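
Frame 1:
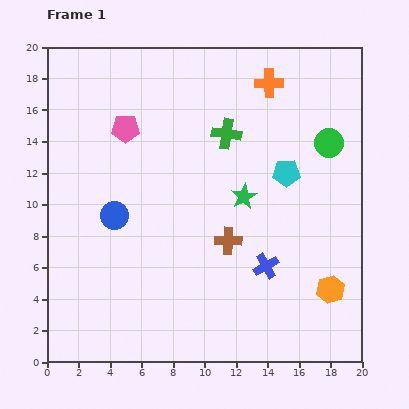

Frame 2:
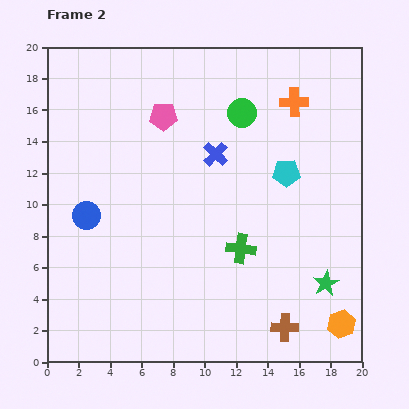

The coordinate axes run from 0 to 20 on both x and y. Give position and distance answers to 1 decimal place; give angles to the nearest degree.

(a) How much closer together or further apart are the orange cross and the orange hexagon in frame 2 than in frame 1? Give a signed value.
+0.7

Distance in frame 1: 13.7. Distance in frame 2: 14.4.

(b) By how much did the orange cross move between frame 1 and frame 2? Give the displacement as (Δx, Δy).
(1.6, -1.2)

The orange cross was at (14.1, 17.7) in frame 1 and (15.7, 16.5) in frame 2.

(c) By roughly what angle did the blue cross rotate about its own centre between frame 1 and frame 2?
16° counter-clockwise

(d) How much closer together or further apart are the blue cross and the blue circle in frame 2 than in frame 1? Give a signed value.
-1.0

Distance in frame 1: 10.1. Distance in frame 2: 9.1.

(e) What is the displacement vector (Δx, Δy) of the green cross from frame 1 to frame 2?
(0.9, -7.3)

The green cross was at (11.4, 14.5) in frame 1 and (12.3, 7.2) in frame 2.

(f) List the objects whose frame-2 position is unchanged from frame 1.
the cyan pentagon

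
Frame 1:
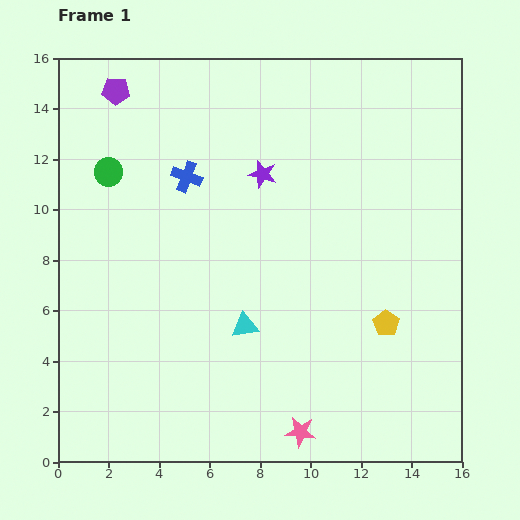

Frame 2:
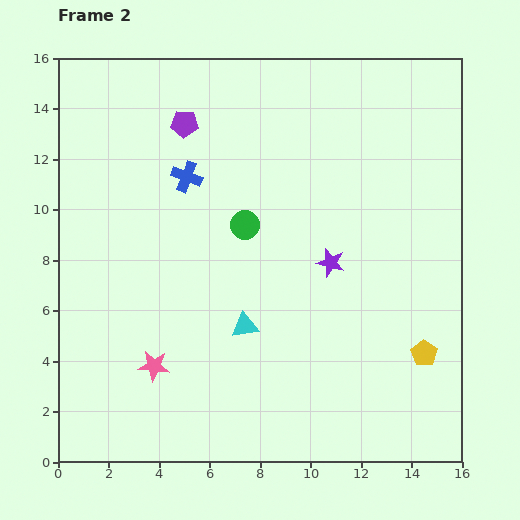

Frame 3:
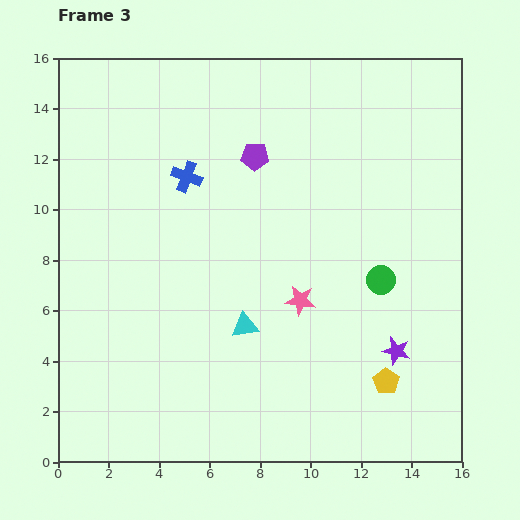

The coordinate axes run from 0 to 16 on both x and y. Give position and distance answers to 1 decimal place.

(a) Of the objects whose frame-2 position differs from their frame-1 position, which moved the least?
the yellow pentagon

(moved 1.9)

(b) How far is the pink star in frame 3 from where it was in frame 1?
5.2

The pink star moved from (9.6, 1.2) to (9.6, 6.4), a distance of √(0.0² + 5.2²) ≈ 5.2.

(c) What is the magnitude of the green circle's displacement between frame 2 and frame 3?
5.8

The green circle moved from (7.4, 9.4) to (12.8, 7.2), a distance of √(5.4² + 2.2²) ≈ 5.8.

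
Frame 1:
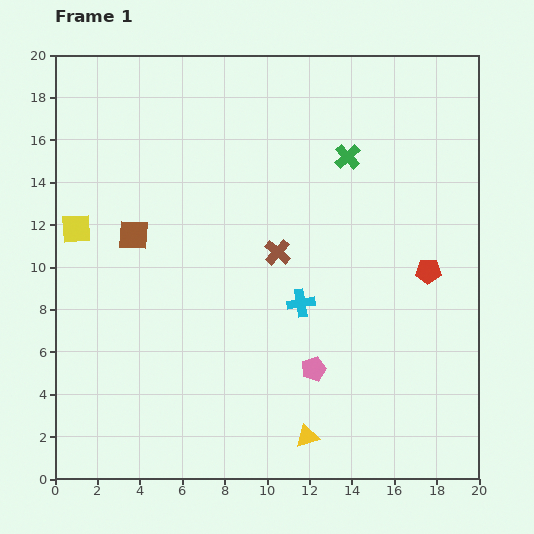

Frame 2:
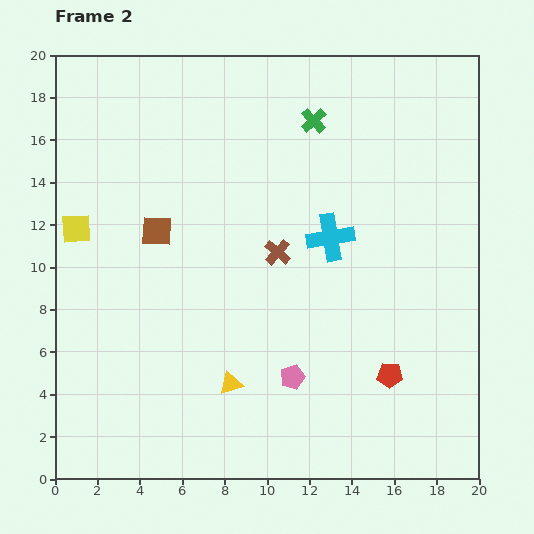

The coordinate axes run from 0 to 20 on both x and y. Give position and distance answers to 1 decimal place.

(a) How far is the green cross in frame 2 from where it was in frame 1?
2.3

The green cross moved from (13.8, 15.2) to (12.2, 16.9), a distance of √(1.6² + 1.7²) ≈ 2.3.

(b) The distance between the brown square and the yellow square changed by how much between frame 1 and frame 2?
+1.1

Distance in frame 1: 2.7. Distance in frame 2: 3.8.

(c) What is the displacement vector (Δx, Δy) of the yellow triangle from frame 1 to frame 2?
(-3.6, 2.5)

The yellow triangle was at (11.9, 2.0) in frame 1 and (8.3, 4.5) in frame 2.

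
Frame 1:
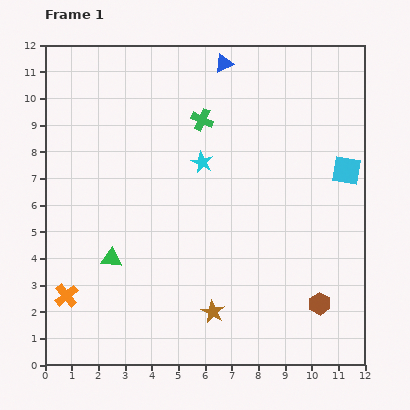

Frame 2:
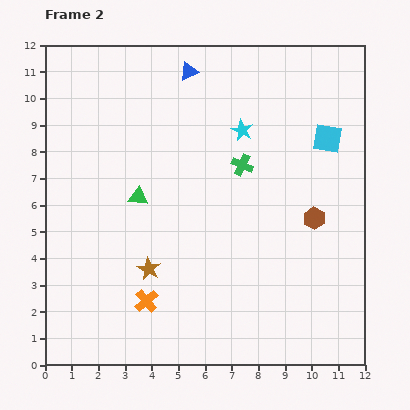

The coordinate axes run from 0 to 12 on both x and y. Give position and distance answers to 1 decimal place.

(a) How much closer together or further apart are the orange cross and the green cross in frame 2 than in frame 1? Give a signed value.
-2.1

Distance in frame 1: 8.3. Distance in frame 2: 6.2.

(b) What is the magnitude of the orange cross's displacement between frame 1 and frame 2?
3.0

The orange cross moved from (0.8, 2.6) to (3.8, 2.4), a distance of √(3.0² + 0.2²) ≈ 3.0.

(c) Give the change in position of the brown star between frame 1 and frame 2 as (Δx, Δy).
(-2.4, 1.6)

The brown star was at (6.3, 2.0) in frame 1 and (3.9, 3.6) in frame 2.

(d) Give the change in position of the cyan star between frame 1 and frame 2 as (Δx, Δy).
(1.5, 1.2)

The cyan star was at (5.9, 7.6) in frame 1 and (7.4, 8.8) in frame 2.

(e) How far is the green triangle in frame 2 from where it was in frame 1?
2.5

The green triangle moved from (2.5, 4.0) to (3.5, 6.3), a distance of √(1.0² + 2.3²) ≈ 2.5.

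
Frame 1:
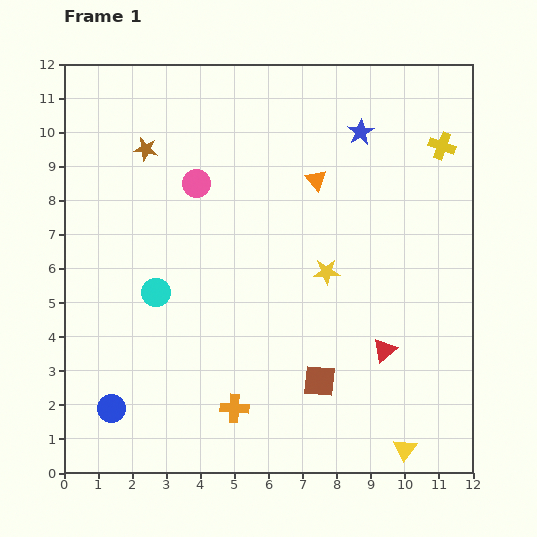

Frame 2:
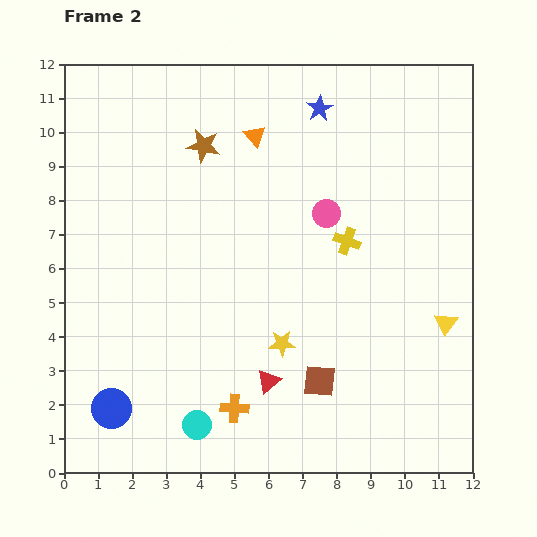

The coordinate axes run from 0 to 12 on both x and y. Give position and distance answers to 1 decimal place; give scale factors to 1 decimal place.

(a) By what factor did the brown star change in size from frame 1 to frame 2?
1.4×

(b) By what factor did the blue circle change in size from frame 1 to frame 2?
1.4×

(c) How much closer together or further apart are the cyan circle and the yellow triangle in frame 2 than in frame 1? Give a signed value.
-0.7

Distance in frame 1: 8.6. Distance in frame 2: 7.9.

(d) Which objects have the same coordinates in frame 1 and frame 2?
the orange cross, the brown square, the blue circle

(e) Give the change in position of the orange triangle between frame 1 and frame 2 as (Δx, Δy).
(-1.8, 1.3)

The orange triangle was at (7.4, 8.6) in frame 1 and (5.6, 9.9) in frame 2.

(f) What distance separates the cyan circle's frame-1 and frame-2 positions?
4.1

The cyan circle moved from (2.7, 5.3) to (3.9, 1.4), a distance of √(1.2² + 3.9²) ≈ 4.1.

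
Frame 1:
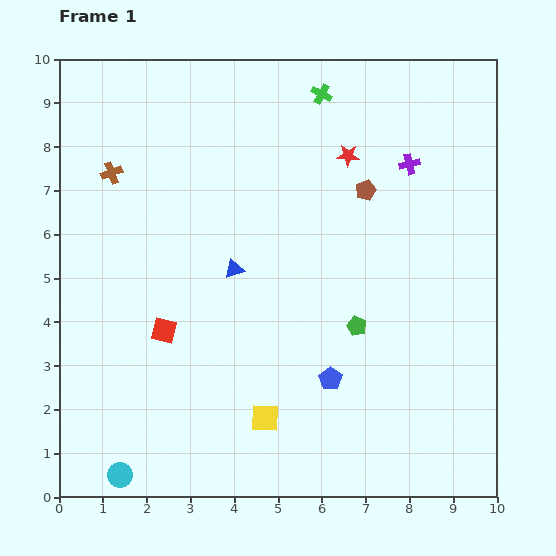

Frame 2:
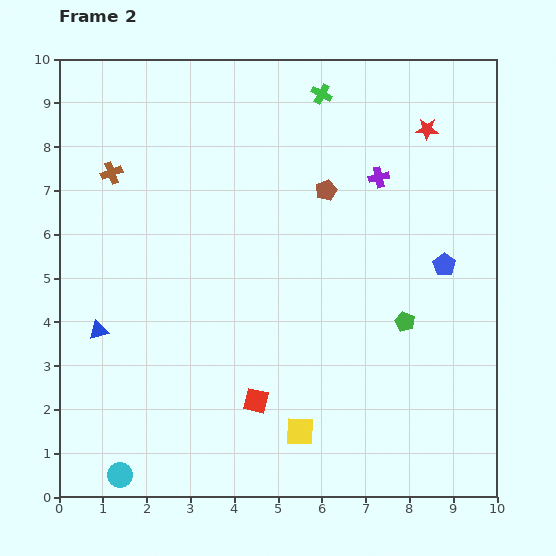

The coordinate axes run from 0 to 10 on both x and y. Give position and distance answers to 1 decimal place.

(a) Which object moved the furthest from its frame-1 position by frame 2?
the blue pentagon

(moved 3.7; next 3.4)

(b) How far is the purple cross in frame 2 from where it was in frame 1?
0.8

The purple cross moved from (8.0, 7.6) to (7.3, 7.3), a distance of √(0.7² + 0.3²) ≈ 0.8.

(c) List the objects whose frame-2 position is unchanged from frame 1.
the cyan circle, the green cross, the brown cross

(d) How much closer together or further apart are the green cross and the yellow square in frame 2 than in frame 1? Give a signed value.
+0.2

Distance in frame 1: 7.5. Distance in frame 2: 7.7.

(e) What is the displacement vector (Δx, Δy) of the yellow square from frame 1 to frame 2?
(0.8, -0.3)

The yellow square was at (4.7, 1.8) in frame 1 and (5.5, 1.5) in frame 2.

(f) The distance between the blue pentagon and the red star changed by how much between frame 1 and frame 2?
-2.0

Distance in frame 1: 5.1. Distance in frame 2: 3.1.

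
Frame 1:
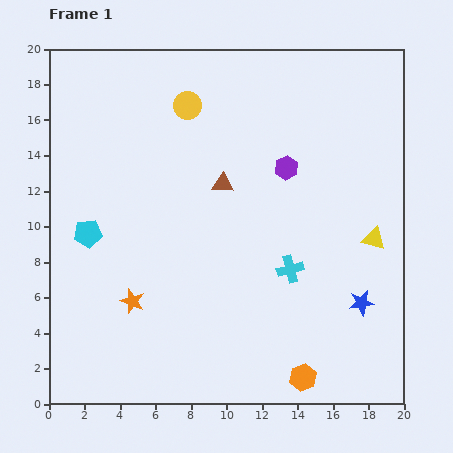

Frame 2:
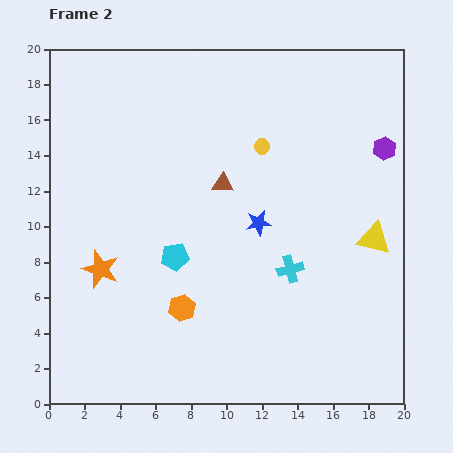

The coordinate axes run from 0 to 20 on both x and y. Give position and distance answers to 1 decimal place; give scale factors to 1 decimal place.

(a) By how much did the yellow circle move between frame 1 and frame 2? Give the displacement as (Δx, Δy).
(4.2, -2.3)

The yellow circle was at (7.8, 16.8) in frame 1 and (12.0, 14.5) in frame 2.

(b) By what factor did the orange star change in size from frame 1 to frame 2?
1.5×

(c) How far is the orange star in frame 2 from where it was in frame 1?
2.5

The orange star moved from (4.7, 5.8) to (2.9, 7.6), a distance of √(1.8² + 1.8²) ≈ 2.5.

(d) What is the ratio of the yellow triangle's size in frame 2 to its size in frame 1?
1.4×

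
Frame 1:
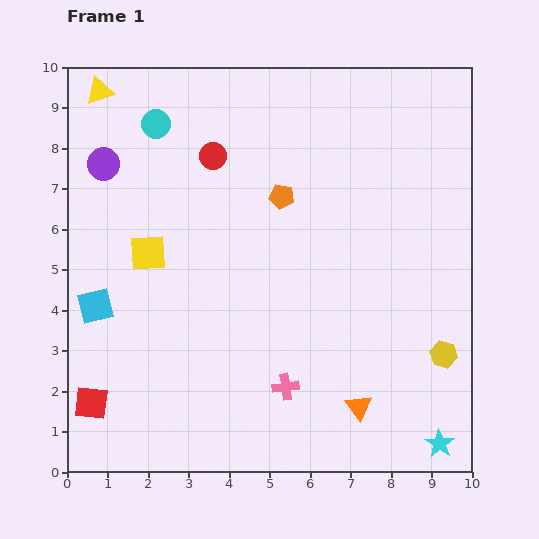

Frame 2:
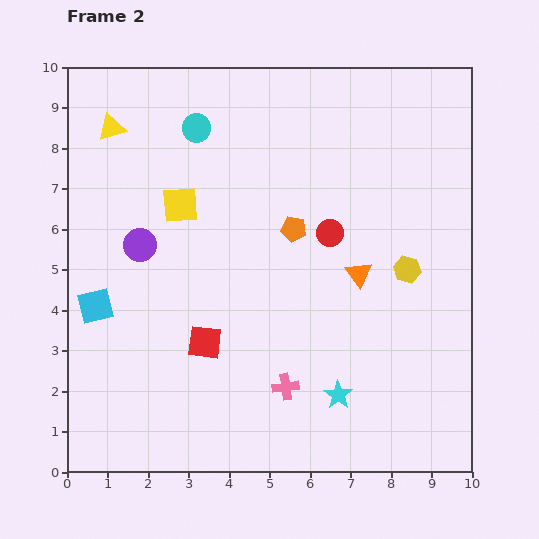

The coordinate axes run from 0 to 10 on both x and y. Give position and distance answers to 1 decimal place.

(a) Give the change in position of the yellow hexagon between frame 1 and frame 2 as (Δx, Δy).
(-0.9, 2.1)

The yellow hexagon was at (9.3, 2.9) in frame 1 and (8.4, 5.0) in frame 2.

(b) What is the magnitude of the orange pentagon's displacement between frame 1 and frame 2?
0.9

The orange pentagon moved from (5.3, 6.8) to (5.6, 6.0), a distance of √(0.3² + 0.8²) ≈ 0.9.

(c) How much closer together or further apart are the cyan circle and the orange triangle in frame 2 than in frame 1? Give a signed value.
-3.2

Distance in frame 1: 8.6. Distance in frame 2: 5.4.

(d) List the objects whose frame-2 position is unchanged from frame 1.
the pink cross, the cyan square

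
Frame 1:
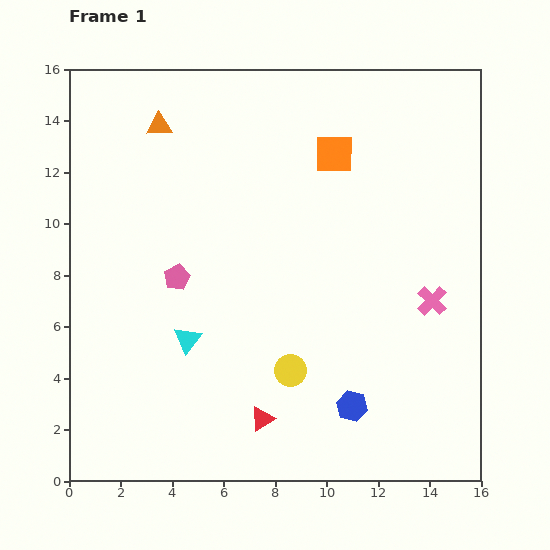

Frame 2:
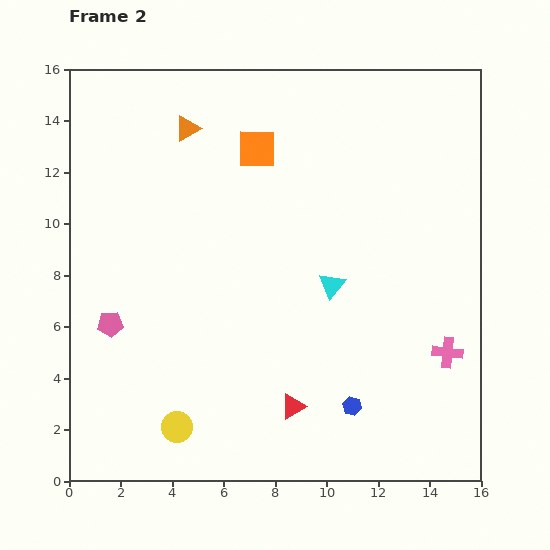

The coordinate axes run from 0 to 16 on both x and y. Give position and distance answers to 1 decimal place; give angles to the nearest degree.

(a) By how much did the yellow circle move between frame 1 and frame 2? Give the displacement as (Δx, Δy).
(-4.4, -2.2)

The yellow circle was at (8.6, 4.3) in frame 1 and (4.2, 2.1) in frame 2.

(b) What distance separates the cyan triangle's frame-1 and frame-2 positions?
6.0

The cyan triangle moved from (4.6, 5.5) to (10.2, 7.6), a distance of √(5.6² + 2.1²) ≈ 6.0.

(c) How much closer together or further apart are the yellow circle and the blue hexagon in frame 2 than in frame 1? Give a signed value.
+4.0

Distance in frame 1: 2.8. Distance in frame 2: 6.8.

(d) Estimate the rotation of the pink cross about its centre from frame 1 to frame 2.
38° counter-clockwise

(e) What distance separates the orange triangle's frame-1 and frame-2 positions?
1.1

The orange triangle moved from (3.5, 13.8) to (4.6, 13.7), a distance of √(1.1² + 0.1²) ≈ 1.1.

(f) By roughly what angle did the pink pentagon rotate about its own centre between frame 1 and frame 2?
23° clockwise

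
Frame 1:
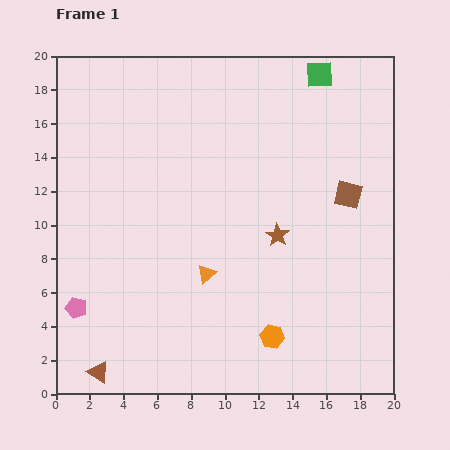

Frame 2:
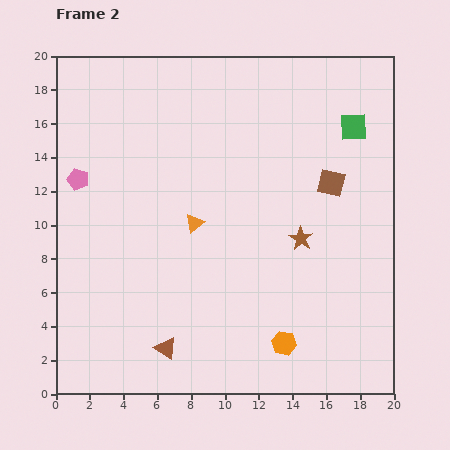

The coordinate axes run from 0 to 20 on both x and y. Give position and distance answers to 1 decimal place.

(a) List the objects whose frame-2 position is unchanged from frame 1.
none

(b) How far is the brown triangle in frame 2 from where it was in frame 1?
4.2

The brown triangle moved from (2.5, 1.3) to (6.5, 2.7), a distance of √(4.0² + 1.4²) ≈ 4.2.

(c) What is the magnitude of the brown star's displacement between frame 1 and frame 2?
1.4

The brown star moved from (13.1, 9.4) to (14.5, 9.2), a distance of √(1.4² + 0.2²) ≈ 1.4.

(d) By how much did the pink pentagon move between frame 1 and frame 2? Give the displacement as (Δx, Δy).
(0.1, 7.6)

The pink pentagon was at (1.2, 5.1) in frame 1 and (1.3, 12.7) in frame 2.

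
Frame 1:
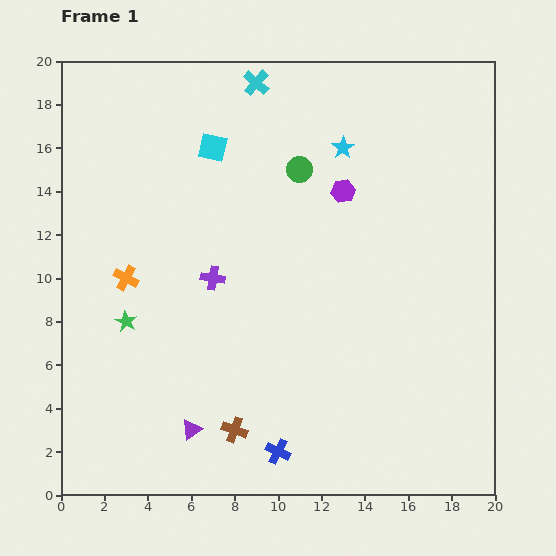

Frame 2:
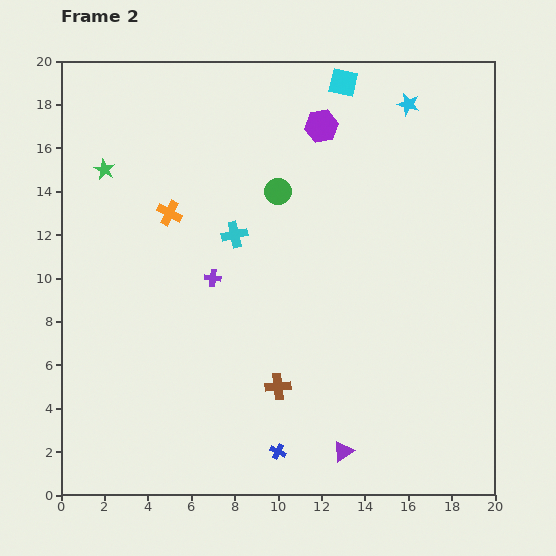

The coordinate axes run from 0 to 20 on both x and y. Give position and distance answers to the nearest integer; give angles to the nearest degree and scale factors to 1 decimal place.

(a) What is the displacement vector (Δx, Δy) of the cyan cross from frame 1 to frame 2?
(-1, -7)

The cyan cross was at (9, 19) in frame 1 and (8, 12) in frame 2.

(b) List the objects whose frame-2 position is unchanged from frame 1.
the blue cross, the purple cross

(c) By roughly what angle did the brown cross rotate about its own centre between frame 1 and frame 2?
25° counter-clockwise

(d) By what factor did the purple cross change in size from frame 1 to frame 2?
0.7×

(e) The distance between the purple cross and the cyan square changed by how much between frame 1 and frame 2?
+5

Distance in frame 1: 6. Distance in frame 2: 11.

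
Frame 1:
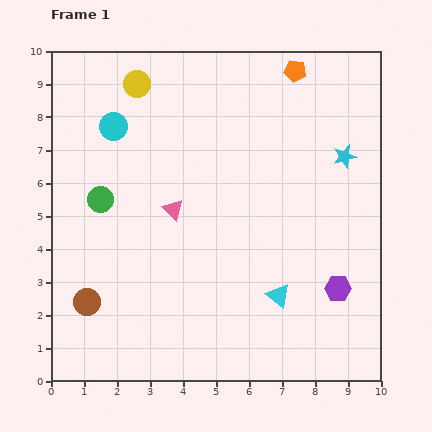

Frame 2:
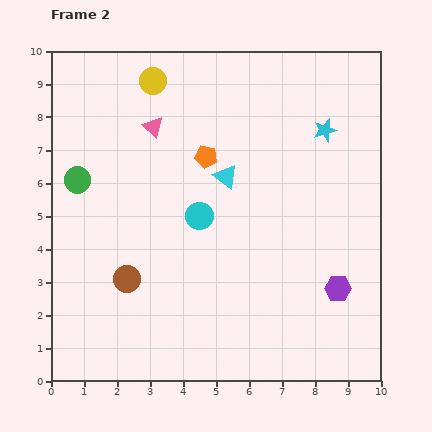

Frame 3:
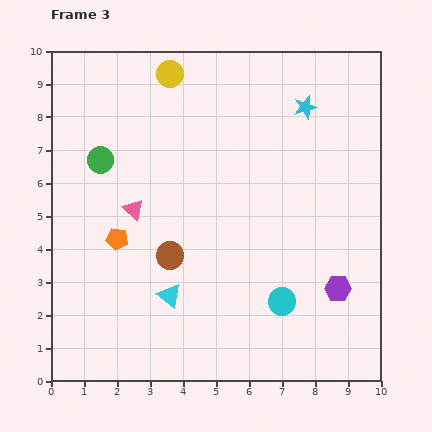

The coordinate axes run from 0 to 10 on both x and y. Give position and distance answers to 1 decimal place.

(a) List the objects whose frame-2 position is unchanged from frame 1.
the purple hexagon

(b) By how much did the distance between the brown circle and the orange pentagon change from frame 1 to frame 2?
-5.0

Distance in frame 1: 9.4. Distance in frame 2: 4.4.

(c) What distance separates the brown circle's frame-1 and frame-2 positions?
1.4

The brown circle moved from (1.1, 2.4) to (2.3, 3.1), a distance of √(1.2² + 0.7²) ≈ 1.4.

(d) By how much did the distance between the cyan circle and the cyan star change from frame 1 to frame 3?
-1.2

Distance in frame 1: 7.1. Distance in frame 3: 5.9.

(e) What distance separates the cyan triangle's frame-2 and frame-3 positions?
4.0

The cyan triangle moved from (5.3, 6.2) to (3.6, 2.6), a distance of √(1.7² + 3.6²) ≈ 4.0.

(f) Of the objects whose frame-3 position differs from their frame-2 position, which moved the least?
the yellow circle

(moved 0.5)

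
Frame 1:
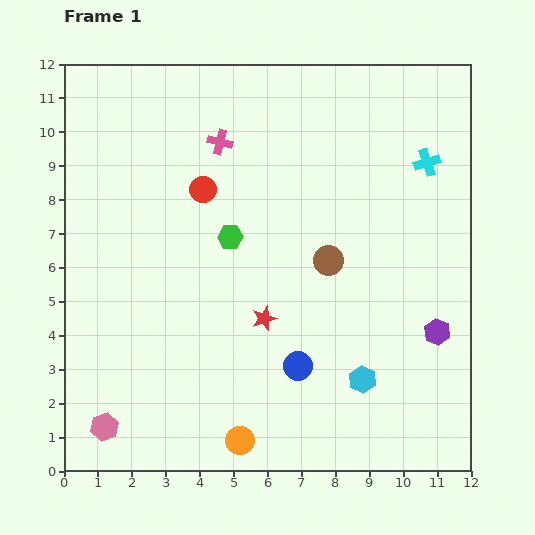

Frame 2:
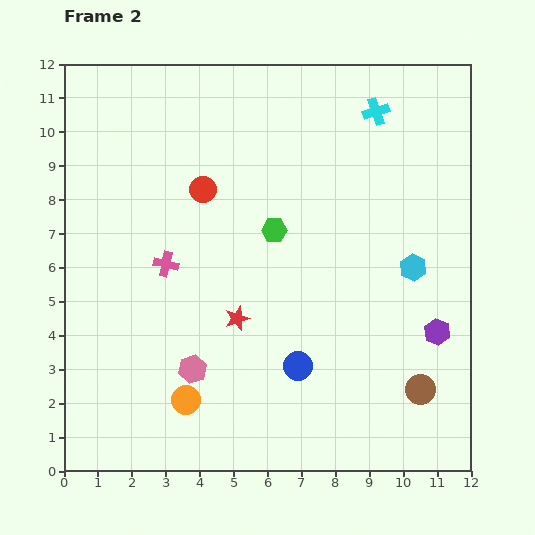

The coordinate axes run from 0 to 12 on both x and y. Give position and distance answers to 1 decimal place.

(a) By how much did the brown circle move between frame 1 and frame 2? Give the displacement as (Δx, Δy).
(2.7, -3.8)

The brown circle was at (7.8, 6.2) in frame 1 and (10.5, 2.4) in frame 2.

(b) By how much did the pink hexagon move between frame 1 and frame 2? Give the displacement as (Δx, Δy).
(2.6, 1.7)

The pink hexagon was at (1.2, 1.3) in frame 1 and (3.8, 3.0) in frame 2.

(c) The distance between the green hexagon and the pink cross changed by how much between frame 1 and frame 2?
+0.6

Distance in frame 1: 2.8. Distance in frame 2: 3.4.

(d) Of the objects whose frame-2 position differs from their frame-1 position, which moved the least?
the red star

(moved 0.8)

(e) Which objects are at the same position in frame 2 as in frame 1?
the blue circle, the red circle, the purple hexagon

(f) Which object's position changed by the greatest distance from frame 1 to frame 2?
the brown circle

(moved 4.7; next 3.9)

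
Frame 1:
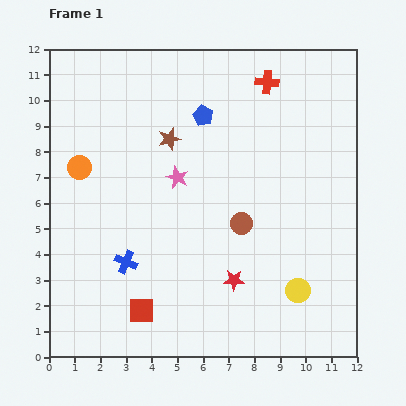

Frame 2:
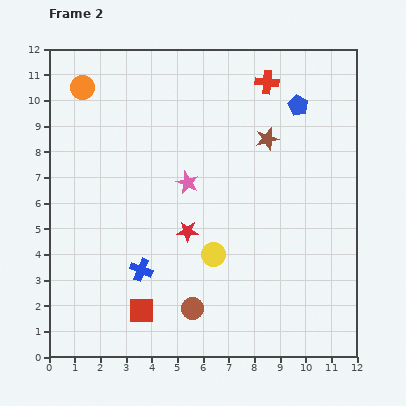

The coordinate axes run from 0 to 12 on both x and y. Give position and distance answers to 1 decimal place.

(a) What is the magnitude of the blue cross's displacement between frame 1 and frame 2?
0.7

The blue cross moved from (3.0, 3.7) to (3.6, 3.4), a distance of √(0.6² + 0.3²) ≈ 0.7.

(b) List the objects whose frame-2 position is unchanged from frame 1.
the red cross, the red square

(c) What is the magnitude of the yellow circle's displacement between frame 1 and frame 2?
3.6

The yellow circle moved from (9.7, 2.6) to (6.4, 4.0), a distance of √(3.3² + 1.4²) ≈ 3.6.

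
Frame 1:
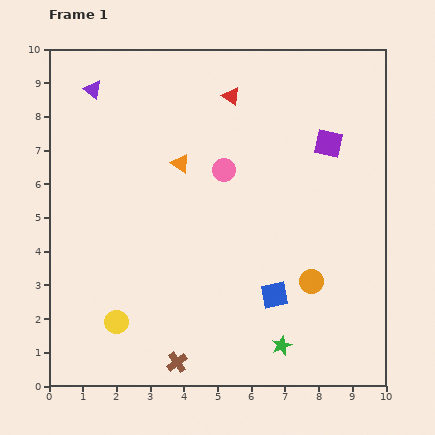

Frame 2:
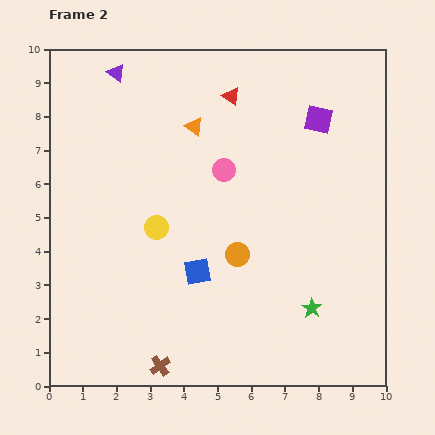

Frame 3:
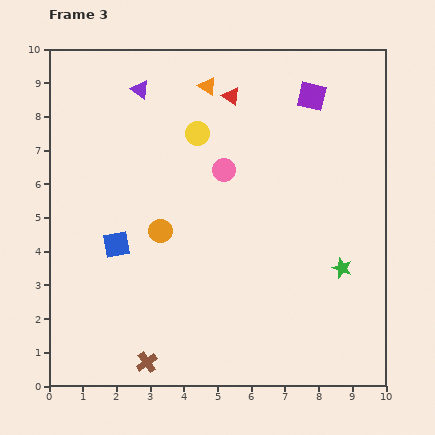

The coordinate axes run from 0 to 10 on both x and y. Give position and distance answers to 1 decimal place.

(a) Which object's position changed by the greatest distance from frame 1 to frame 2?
the yellow circle

(moved 3.0; next 2.4)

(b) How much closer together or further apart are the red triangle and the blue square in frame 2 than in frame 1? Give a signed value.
-0.7

Distance in frame 1: 6.0. Distance in frame 2: 5.3.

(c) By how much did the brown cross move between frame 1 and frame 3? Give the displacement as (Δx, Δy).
(-0.9, 0.0)

The brown cross was at (3.8, 0.7) in frame 1 and (2.9, 0.7) in frame 3.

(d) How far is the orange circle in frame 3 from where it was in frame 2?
2.4

The orange circle moved from (5.6, 3.9) to (3.3, 4.6), a distance of √(2.3² + 0.7²) ≈ 2.4.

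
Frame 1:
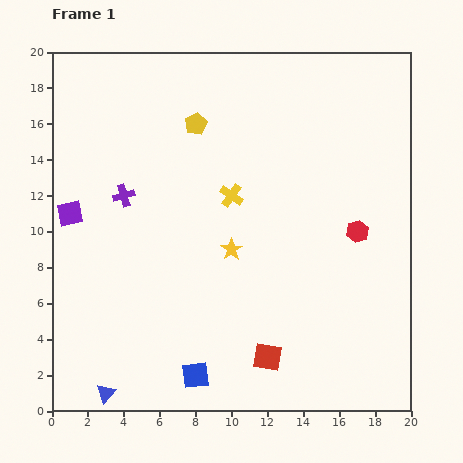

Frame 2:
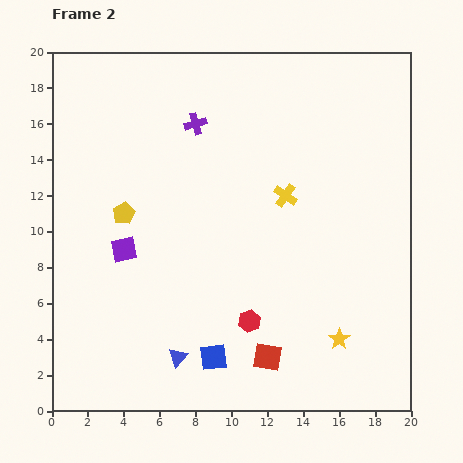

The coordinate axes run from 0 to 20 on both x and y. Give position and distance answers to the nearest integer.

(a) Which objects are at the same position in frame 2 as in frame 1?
the red square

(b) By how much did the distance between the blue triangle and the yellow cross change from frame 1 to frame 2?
-2

Distance in frame 1: 13. Distance in frame 2: 11.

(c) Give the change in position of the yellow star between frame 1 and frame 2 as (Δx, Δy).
(6, -5)

The yellow star was at (10, 9) in frame 1 and (16, 4) in frame 2.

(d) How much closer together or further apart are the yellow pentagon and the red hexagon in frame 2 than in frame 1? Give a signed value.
-2

Distance in frame 1: 11. Distance in frame 2: 9.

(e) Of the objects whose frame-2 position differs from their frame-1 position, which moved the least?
the blue square

(moved 1)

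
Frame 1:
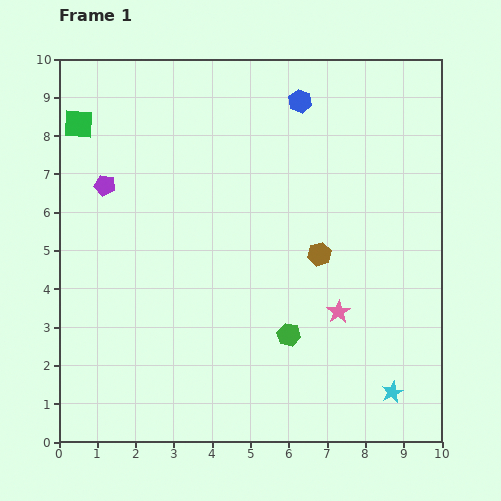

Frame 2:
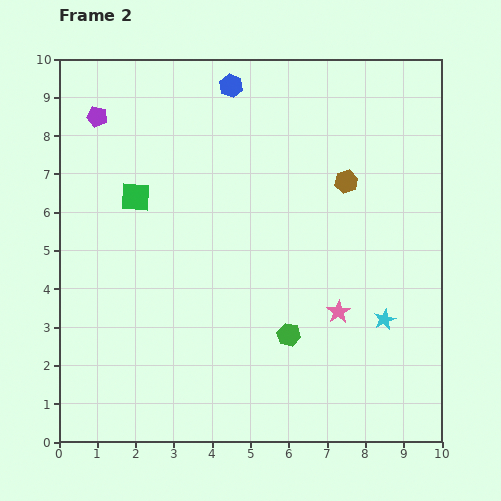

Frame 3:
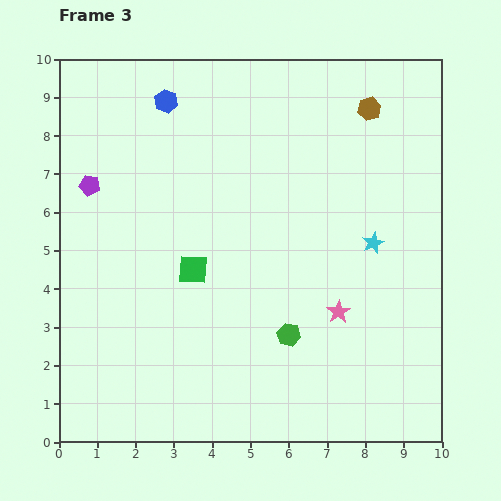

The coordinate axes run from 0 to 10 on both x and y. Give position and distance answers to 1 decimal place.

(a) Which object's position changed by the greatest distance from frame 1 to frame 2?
the green square

(moved 2.4; next 2.0)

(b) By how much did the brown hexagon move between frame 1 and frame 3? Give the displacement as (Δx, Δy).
(1.3, 3.8)

The brown hexagon was at (6.8, 4.9) in frame 1 and (8.1, 8.7) in frame 3.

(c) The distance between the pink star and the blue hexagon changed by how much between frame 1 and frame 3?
+1.5

Distance in frame 1: 5.6. Distance in frame 3: 7.1.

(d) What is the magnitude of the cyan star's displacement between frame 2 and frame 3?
2.0

The cyan star moved from (8.5, 3.2) to (8.2, 5.2), a distance of √(0.3² + 2.0²) ≈ 2.0.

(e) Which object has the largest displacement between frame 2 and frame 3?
the green square

(moved 2.4; next 2.0)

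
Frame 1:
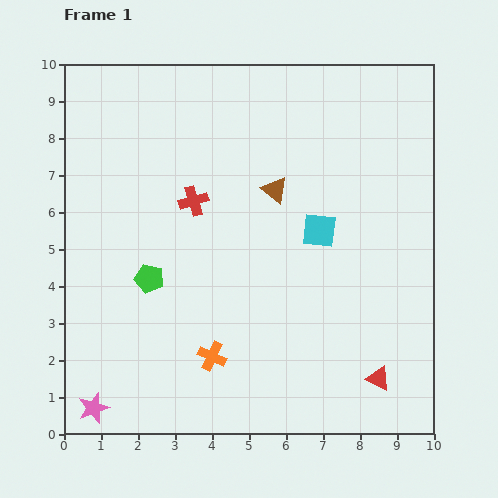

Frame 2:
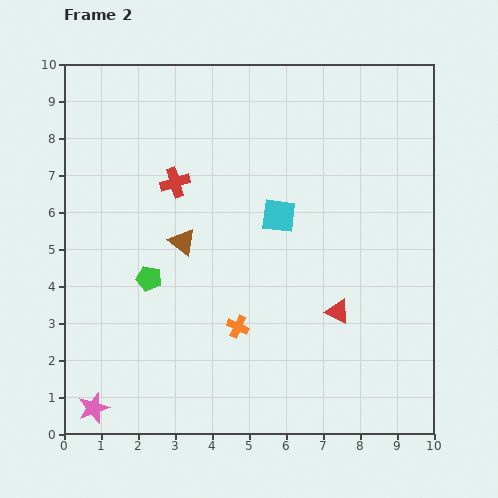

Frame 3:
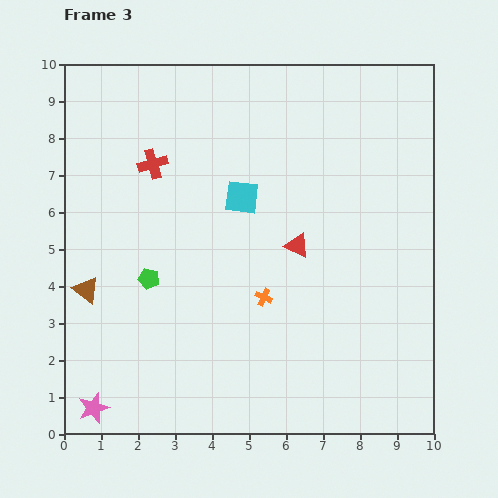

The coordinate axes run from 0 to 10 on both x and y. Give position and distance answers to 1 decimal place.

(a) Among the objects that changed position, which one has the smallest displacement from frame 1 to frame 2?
the red cross

(moved 0.7)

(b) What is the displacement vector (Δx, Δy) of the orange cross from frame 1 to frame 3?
(1.4, 1.6)

The orange cross was at (4.0, 2.1) in frame 1 and (5.4, 3.7) in frame 3.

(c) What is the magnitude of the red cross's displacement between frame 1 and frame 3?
1.5

The red cross moved from (3.5, 6.3) to (2.4, 7.3), a distance of √(1.1² + 1.0²) ≈ 1.5.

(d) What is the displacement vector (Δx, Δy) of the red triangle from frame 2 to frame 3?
(-1.1, 1.8)

The red triangle was at (7.4, 3.3) in frame 2 and (6.3, 5.1) in frame 3.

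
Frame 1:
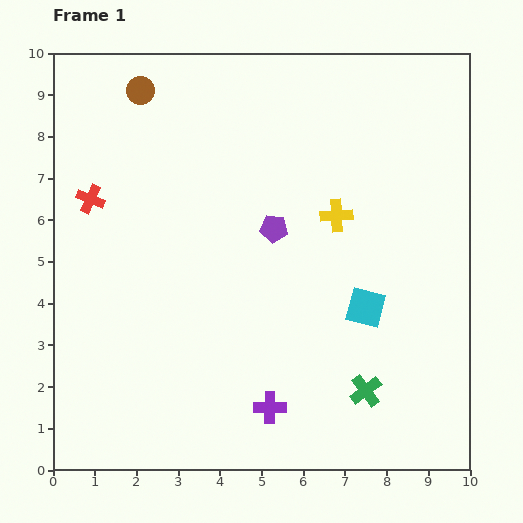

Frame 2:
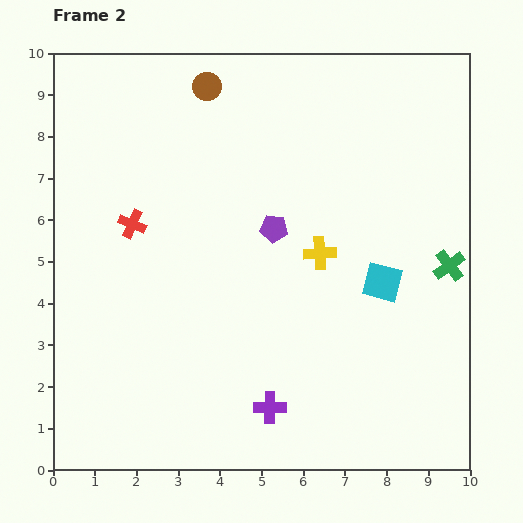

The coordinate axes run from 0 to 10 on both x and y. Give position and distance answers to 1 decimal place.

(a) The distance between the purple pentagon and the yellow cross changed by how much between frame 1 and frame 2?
-0.2

Distance in frame 1: 1.5. Distance in frame 2: 1.3.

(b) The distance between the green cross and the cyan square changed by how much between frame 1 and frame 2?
-0.4

Distance in frame 1: 2.0. Distance in frame 2: 1.6.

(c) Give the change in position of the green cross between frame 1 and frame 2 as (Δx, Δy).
(2.0, 3.0)

The green cross was at (7.5, 1.9) in frame 1 and (9.5, 4.9) in frame 2.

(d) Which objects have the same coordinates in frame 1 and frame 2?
the purple cross, the purple pentagon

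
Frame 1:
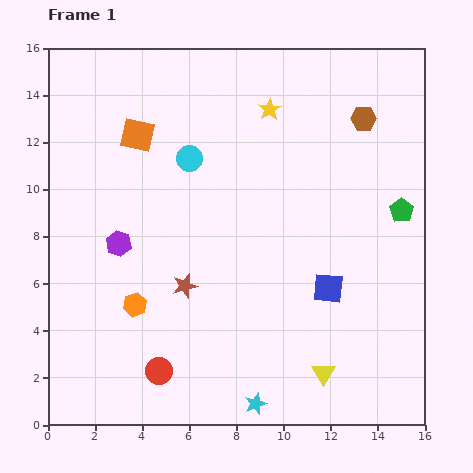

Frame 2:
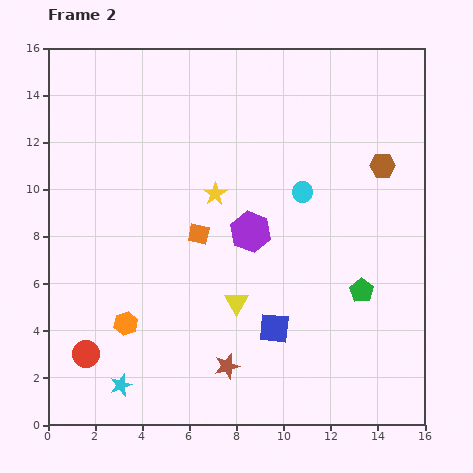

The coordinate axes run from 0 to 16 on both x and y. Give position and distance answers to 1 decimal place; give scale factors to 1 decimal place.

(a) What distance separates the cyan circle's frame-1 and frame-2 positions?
5.0

The cyan circle moved from (6.0, 11.3) to (10.8, 9.9), a distance of √(4.8² + 1.4²) ≈ 5.0.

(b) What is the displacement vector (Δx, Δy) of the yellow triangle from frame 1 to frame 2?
(-3.7, 3.0)

The yellow triangle was at (11.7, 2.2) in frame 1 and (8.0, 5.2) in frame 2.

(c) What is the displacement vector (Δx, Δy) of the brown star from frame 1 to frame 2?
(1.8, -3.4)

The brown star was at (5.8, 5.9) in frame 1 and (7.6, 2.5) in frame 2.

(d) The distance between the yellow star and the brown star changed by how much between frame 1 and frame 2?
-1.0

Distance in frame 1: 8.3. Distance in frame 2: 7.3.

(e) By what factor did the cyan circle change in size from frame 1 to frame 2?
0.8×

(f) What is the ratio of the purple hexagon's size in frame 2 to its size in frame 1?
1.6×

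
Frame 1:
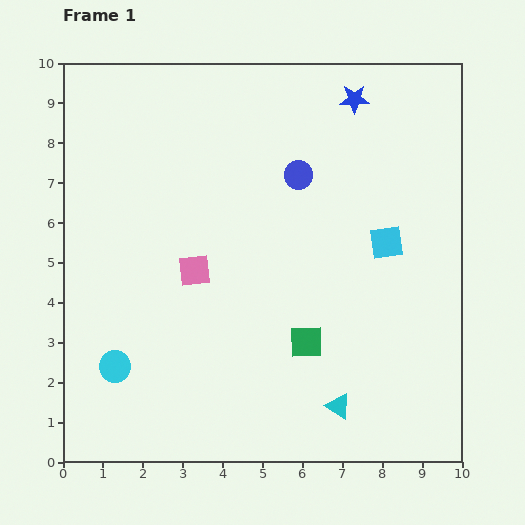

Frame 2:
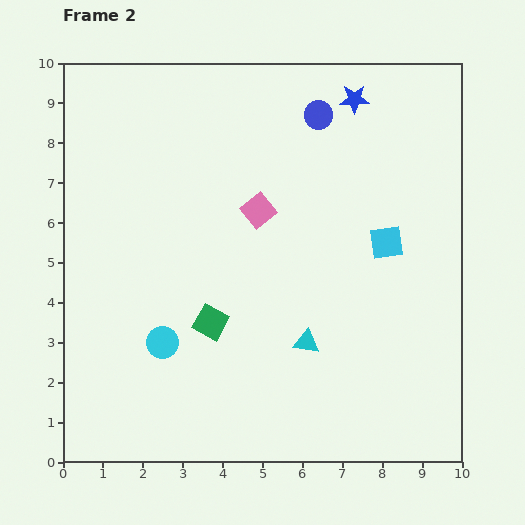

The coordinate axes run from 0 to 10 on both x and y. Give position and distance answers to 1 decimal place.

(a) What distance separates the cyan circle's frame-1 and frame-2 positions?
1.3

The cyan circle moved from (1.3, 2.4) to (2.5, 3.0), a distance of √(1.2² + 0.6²) ≈ 1.3.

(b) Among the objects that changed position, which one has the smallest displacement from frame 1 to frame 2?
the cyan circle

(moved 1.3)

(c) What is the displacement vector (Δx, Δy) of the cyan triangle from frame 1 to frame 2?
(-0.8, 1.6)

The cyan triangle was at (6.9, 1.4) in frame 1 and (6.1, 3.0) in frame 2.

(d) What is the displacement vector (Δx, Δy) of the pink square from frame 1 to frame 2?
(1.6, 1.5)

The pink square was at (3.3, 4.8) in frame 1 and (4.9, 6.3) in frame 2.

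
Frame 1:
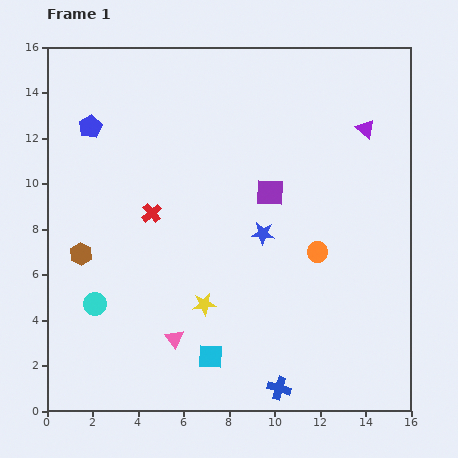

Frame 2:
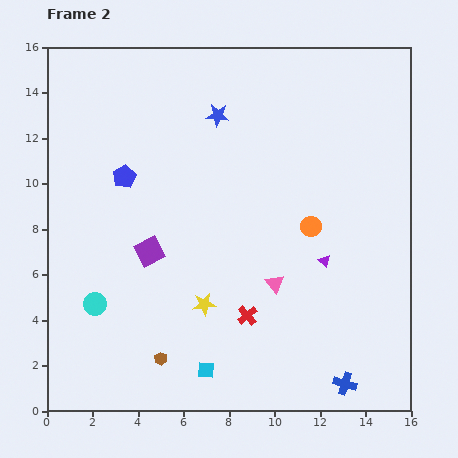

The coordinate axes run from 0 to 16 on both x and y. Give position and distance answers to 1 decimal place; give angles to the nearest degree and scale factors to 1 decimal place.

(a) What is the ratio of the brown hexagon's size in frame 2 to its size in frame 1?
0.6×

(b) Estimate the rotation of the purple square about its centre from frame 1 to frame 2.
30° counter-clockwise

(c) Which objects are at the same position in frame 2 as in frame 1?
the yellow star, the cyan circle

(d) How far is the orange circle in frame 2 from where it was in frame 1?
1.1

The orange circle moved from (11.9, 7.0) to (11.6, 8.1), a distance of √(0.3² + 1.1²) ≈ 1.1.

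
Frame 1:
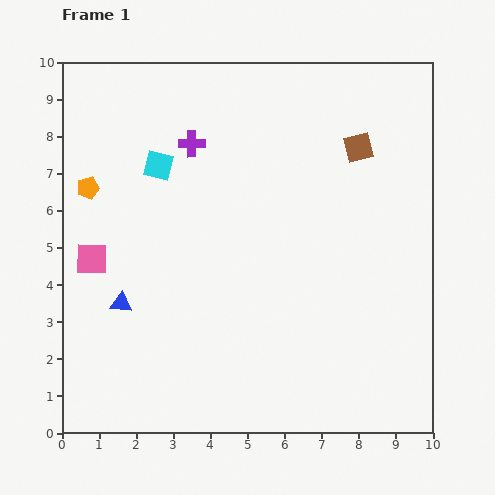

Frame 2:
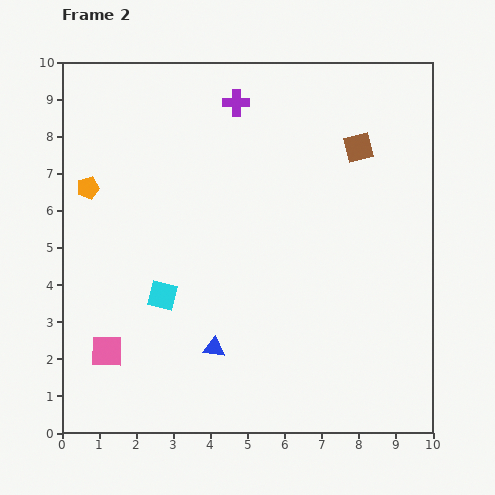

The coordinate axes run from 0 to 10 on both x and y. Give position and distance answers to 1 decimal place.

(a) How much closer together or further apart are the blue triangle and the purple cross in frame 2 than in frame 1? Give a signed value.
+1.9

Distance in frame 1: 4.7. Distance in frame 2: 6.6.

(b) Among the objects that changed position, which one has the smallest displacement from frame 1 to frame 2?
the purple cross

(moved 1.6)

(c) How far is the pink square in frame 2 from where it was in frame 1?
2.5

The pink square moved from (0.8, 4.7) to (1.2, 2.2), a distance of √(0.4² + 2.5²) ≈ 2.5.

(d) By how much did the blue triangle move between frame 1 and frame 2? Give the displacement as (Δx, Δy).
(2.5, -1.2)

The blue triangle was at (1.6, 3.5) in frame 1 and (4.1, 2.3) in frame 2.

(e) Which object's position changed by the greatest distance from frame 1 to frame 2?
the cyan square

(moved 3.5; next 2.8)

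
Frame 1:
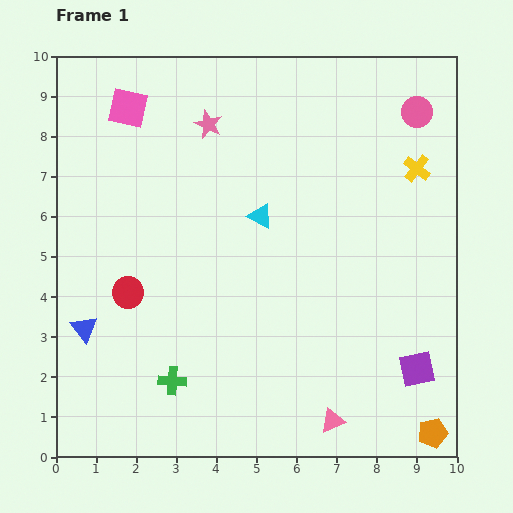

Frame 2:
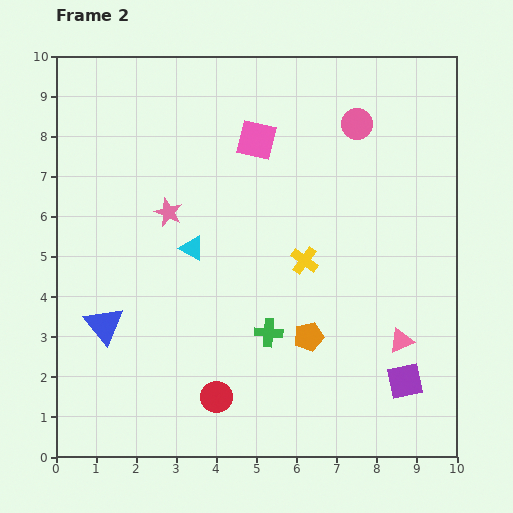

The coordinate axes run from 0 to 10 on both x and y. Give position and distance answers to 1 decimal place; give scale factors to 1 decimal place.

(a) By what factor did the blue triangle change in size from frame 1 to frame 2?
1.5×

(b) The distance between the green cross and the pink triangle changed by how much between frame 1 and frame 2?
-0.8

Distance in frame 1: 4.1. Distance in frame 2: 3.3.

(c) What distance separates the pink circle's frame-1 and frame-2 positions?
1.5

The pink circle moved from (9.0, 8.6) to (7.5, 8.3), a distance of √(1.5² + 0.3²) ≈ 1.5.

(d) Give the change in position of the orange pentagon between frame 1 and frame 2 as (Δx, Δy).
(-3.1, 2.4)

The orange pentagon was at (9.4, 0.6) in frame 1 and (6.3, 3.0) in frame 2.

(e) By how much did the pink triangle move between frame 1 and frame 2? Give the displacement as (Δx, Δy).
(1.7, 2.0)

The pink triangle was at (6.9, 0.9) in frame 1 and (8.6, 2.9) in frame 2.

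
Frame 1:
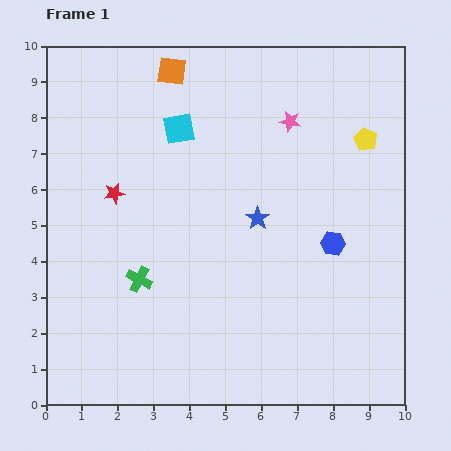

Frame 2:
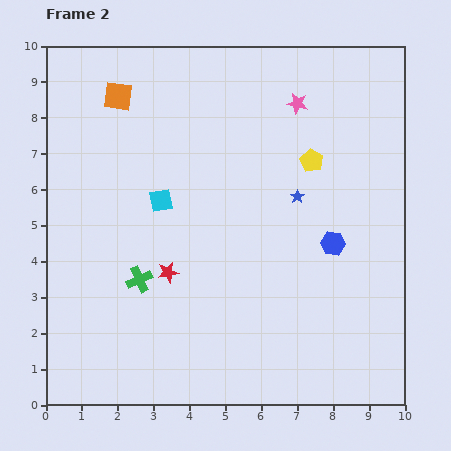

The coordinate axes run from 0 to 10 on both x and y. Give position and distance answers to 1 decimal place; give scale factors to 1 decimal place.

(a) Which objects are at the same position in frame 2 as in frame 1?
the green cross, the blue hexagon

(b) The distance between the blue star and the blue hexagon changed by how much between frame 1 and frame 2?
-0.6

Distance in frame 1: 2.2. Distance in frame 2: 1.6.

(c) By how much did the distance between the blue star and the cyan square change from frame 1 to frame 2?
+0.5

Distance in frame 1: 3.3. Distance in frame 2: 3.8.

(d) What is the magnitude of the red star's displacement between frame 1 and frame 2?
2.7

The red star moved from (1.9, 5.9) to (3.4, 3.7), a distance of √(1.5² + 2.2²) ≈ 2.7.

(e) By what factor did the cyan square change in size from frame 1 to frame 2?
0.7×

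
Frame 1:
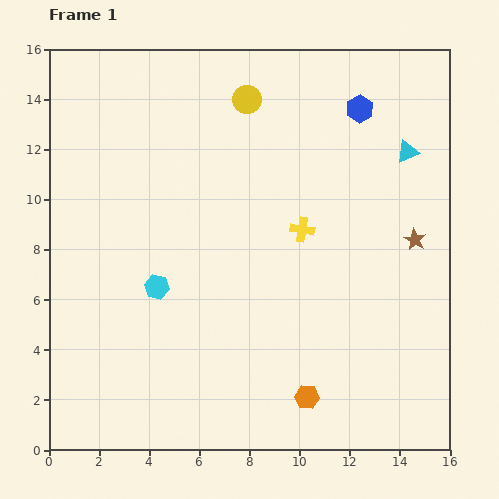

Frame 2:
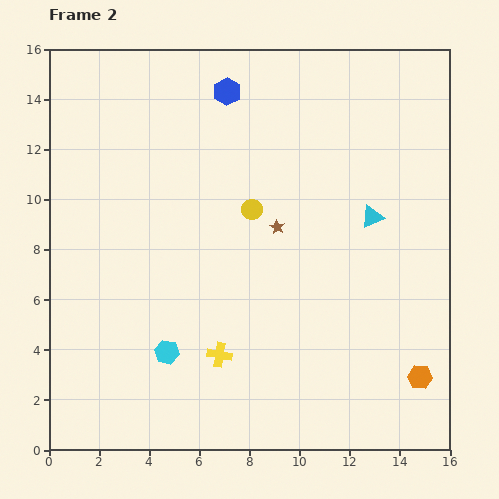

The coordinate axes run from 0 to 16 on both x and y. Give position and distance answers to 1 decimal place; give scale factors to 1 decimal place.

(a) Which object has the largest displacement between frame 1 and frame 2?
the yellow cross

(moved 6.0; next 5.5)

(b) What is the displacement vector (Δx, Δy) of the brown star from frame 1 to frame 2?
(-5.5, 0.5)

The brown star was at (14.6, 8.4) in frame 1 and (9.1, 8.9) in frame 2.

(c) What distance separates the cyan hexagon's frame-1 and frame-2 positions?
2.6

The cyan hexagon moved from (4.3, 6.5) to (4.7, 3.9), a distance of √(0.4² + 2.6²) ≈ 2.6.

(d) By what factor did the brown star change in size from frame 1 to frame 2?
0.7×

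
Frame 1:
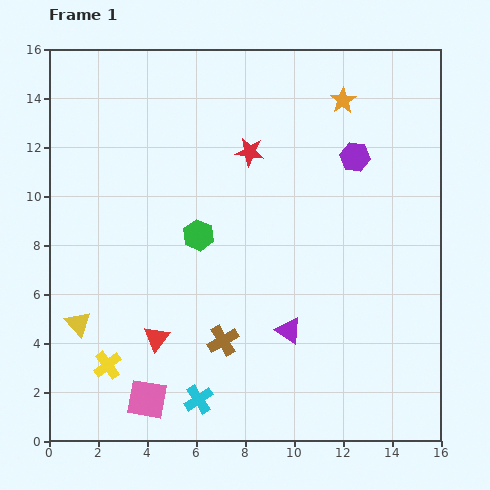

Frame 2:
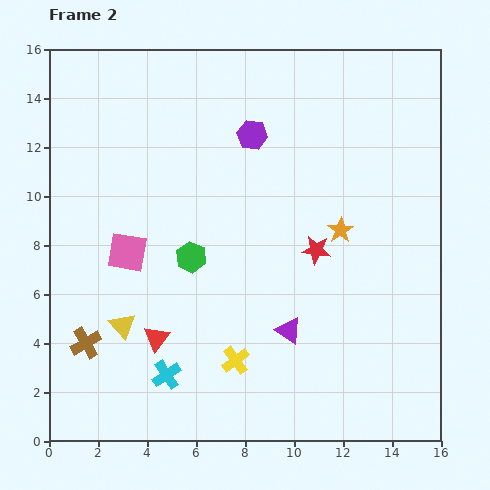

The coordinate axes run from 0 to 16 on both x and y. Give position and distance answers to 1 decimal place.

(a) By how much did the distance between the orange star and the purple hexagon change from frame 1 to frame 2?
+2.9

Distance in frame 1: 2.4. Distance in frame 2: 5.3.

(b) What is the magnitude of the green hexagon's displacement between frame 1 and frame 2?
0.9

The green hexagon moved from (6.1, 8.4) to (5.8, 7.5), a distance of √(0.3² + 0.9²) ≈ 0.9.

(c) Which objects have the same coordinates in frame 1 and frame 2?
the red triangle, the purple triangle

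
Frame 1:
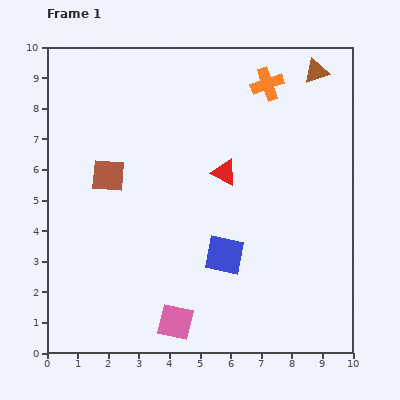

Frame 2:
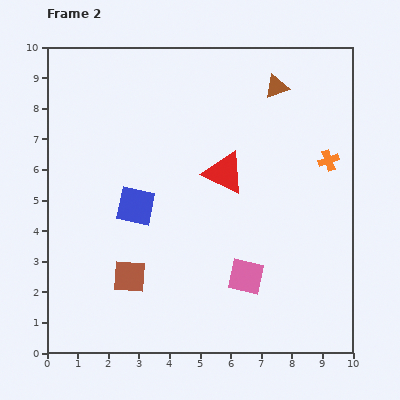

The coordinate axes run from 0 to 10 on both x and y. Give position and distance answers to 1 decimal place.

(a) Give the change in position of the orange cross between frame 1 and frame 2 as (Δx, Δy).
(2.0, -2.5)

The orange cross was at (7.2, 8.8) in frame 1 and (9.2, 6.3) in frame 2.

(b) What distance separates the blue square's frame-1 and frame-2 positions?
3.3

The blue square moved from (5.8, 3.2) to (2.9, 4.8), a distance of √(2.9² + 1.6²) ≈ 3.3.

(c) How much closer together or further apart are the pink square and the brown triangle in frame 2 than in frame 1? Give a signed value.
-3.1

Distance in frame 1: 9.4. Distance in frame 2: 6.3.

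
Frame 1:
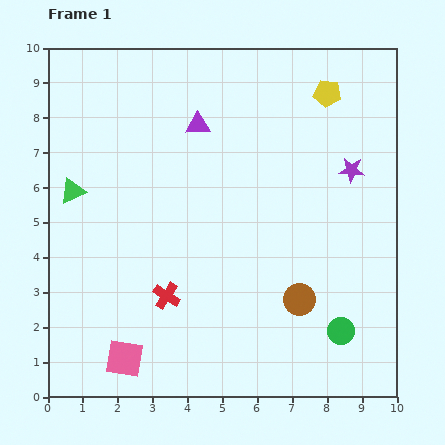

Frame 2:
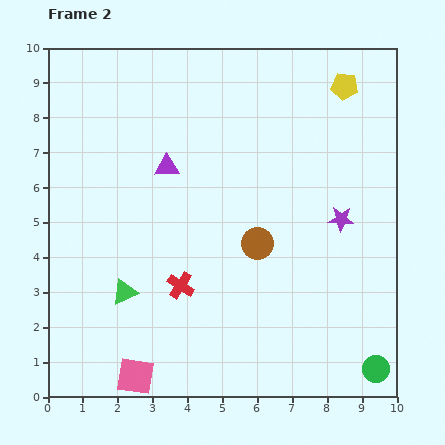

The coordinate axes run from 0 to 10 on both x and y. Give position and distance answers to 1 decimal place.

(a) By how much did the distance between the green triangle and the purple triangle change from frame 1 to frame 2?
-0.3

Distance in frame 1: 4.1. Distance in frame 2: 3.8.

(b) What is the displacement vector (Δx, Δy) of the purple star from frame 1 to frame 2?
(-0.3, -1.4)

The purple star was at (8.7, 6.5) in frame 1 and (8.4, 5.1) in frame 2.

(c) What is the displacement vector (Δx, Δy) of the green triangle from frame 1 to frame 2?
(1.5, -2.9)

The green triangle was at (0.7, 5.9) in frame 1 and (2.2, 3.0) in frame 2.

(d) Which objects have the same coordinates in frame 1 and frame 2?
none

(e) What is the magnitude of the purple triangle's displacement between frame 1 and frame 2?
1.5

The purple triangle moved from (4.3, 7.8) to (3.4, 6.6), a distance of √(0.9² + 1.2²) ≈ 1.5.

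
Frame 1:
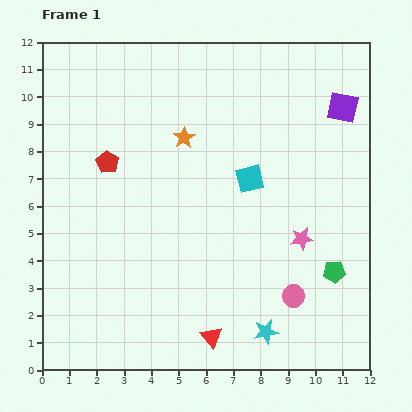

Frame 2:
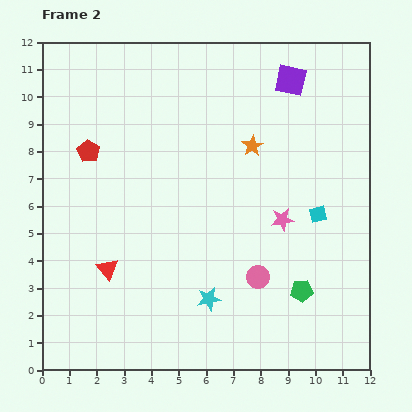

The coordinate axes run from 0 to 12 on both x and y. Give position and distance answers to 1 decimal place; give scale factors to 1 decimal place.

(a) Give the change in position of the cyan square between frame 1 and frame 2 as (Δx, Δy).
(2.5, -1.3)

The cyan square was at (7.6, 7.0) in frame 1 and (10.1, 5.7) in frame 2.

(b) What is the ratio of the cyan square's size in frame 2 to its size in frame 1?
0.6×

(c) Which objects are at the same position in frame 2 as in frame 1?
none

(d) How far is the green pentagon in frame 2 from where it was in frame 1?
1.4

The green pentagon moved from (10.7, 3.6) to (9.5, 2.9), a distance of √(1.2² + 0.7²) ≈ 1.4.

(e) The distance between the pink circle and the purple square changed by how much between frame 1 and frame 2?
+0.2

Distance in frame 1: 7.1. Distance in frame 2: 7.3.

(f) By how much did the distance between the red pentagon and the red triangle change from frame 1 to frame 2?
-3.0

Distance in frame 1: 7.4. Distance in frame 2: 4.4.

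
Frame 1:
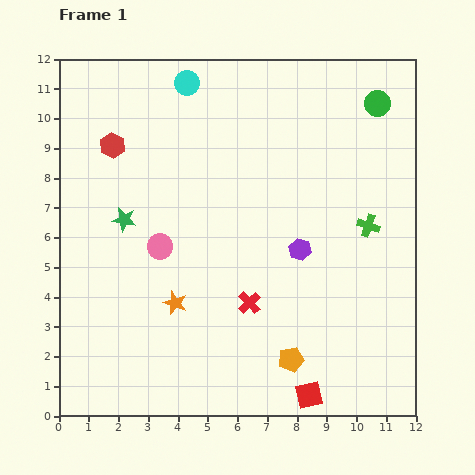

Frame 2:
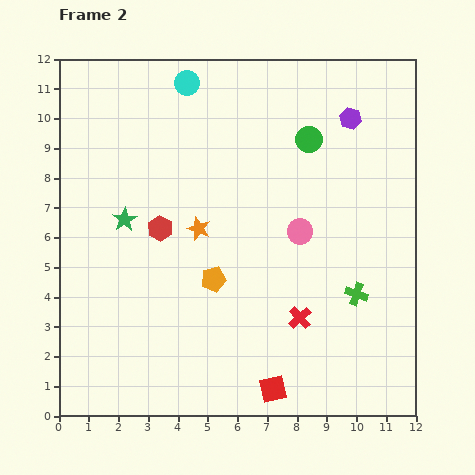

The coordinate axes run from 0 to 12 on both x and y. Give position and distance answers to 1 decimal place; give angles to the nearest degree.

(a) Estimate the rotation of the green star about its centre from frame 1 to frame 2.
29° clockwise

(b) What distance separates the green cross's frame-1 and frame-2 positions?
2.3

The green cross moved from (10.4, 6.4) to (10.0, 4.1), a distance of √(0.4² + 2.3²) ≈ 2.3.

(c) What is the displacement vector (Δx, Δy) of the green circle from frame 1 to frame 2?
(-2.3, -1.2)

The green circle was at (10.7, 10.5) in frame 1 and (8.4, 9.3) in frame 2.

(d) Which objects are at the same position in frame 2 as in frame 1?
the cyan circle, the green star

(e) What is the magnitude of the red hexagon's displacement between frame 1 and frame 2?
3.2

The red hexagon moved from (1.8, 9.1) to (3.4, 6.3), a distance of √(1.6² + 2.8²) ≈ 3.2.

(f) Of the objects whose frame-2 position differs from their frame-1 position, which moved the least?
the red square

(moved 1.2)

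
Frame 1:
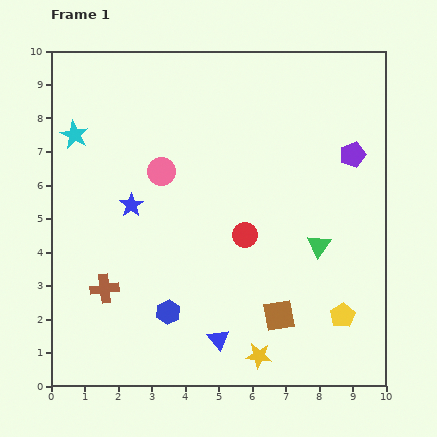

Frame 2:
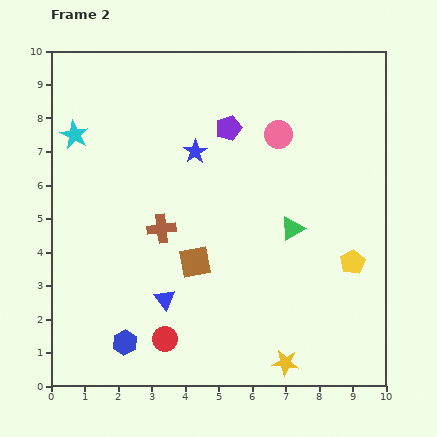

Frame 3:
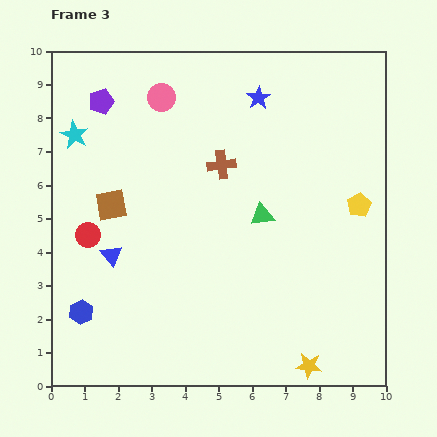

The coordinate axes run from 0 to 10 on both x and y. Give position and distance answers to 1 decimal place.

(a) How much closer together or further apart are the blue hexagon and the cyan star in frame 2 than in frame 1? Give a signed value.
+0.4

Distance in frame 1: 6.0. Distance in frame 2: 6.4.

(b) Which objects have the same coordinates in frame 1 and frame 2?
the cyan star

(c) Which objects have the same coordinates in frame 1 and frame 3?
the cyan star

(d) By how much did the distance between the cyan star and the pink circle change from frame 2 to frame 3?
-3.3

Distance in frame 2: 6.1. Distance in frame 3: 2.8.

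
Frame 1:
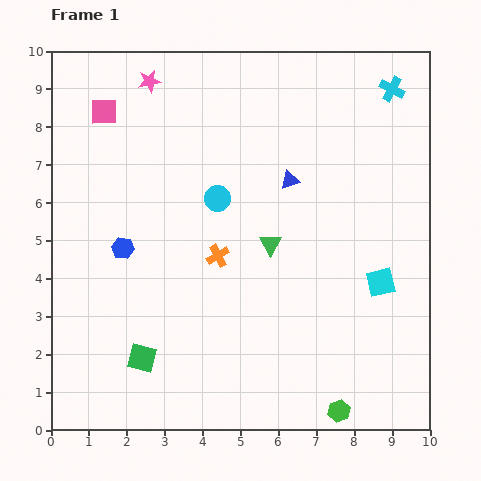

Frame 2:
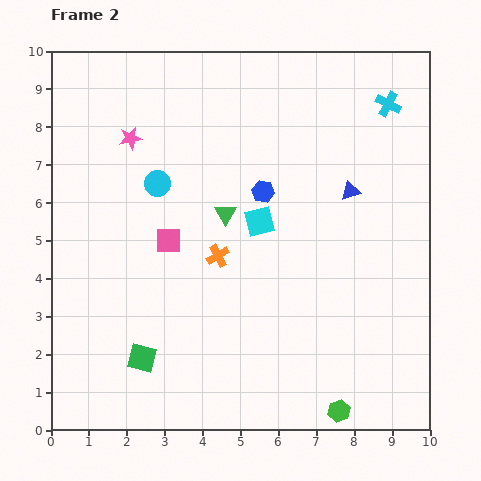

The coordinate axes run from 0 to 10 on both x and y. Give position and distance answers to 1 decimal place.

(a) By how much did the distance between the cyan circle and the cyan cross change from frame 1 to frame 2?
+1.1

Distance in frame 1: 5.4. Distance in frame 2: 6.5.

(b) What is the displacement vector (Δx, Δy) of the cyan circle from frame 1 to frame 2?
(-1.6, 0.4)

The cyan circle was at (4.4, 6.1) in frame 1 and (2.8, 6.5) in frame 2.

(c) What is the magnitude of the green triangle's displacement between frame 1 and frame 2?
1.4

The green triangle moved from (5.8, 4.9) to (4.6, 5.7), a distance of √(1.2² + 0.8²) ≈ 1.4.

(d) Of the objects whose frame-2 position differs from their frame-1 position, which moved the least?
the cyan cross

(moved 0.4)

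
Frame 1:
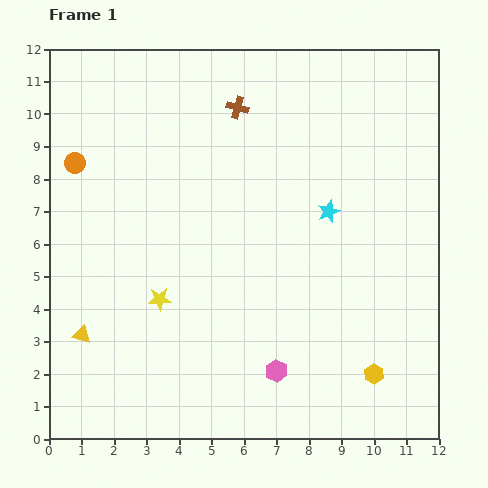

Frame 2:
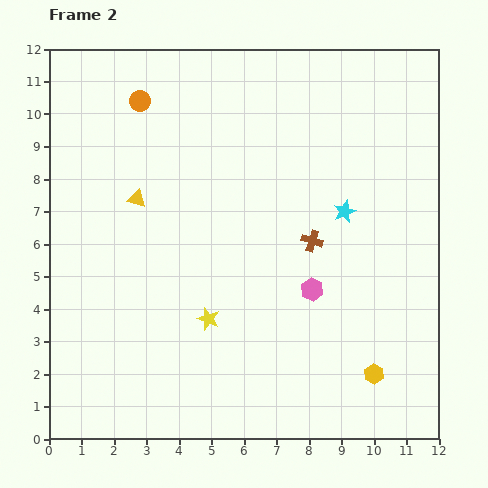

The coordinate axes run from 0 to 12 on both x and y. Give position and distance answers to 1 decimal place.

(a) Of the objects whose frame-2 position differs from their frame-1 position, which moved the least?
the cyan star

(moved 0.5)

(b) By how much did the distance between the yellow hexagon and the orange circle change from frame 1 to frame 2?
-0.2

Distance in frame 1: 11.3. Distance in frame 2: 11.1.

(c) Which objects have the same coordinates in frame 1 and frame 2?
the yellow hexagon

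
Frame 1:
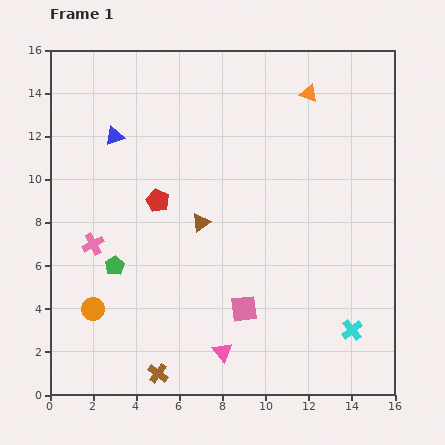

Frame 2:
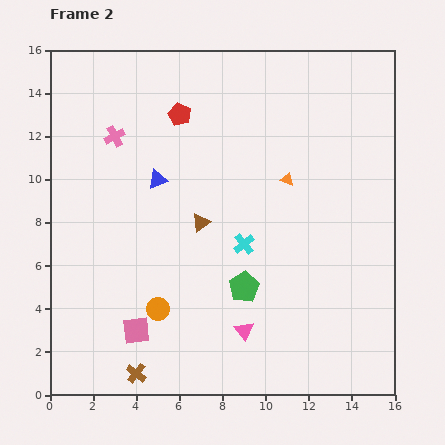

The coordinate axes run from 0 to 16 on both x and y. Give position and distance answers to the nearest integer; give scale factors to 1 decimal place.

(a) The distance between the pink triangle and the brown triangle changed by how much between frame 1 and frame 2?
-1

Distance in frame 1: 6. Distance in frame 2: 5.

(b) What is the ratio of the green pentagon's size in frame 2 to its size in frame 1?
1.6×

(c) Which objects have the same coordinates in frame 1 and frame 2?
the brown triangle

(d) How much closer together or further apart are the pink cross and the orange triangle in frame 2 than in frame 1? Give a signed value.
-4

Distance in frame 1: 12. Distance in frame 2: 8.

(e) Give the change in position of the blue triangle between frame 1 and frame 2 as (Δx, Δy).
(2, -2)

The blue triangle was at (3, 12) in frame 1 and (5, 10) in frame 2.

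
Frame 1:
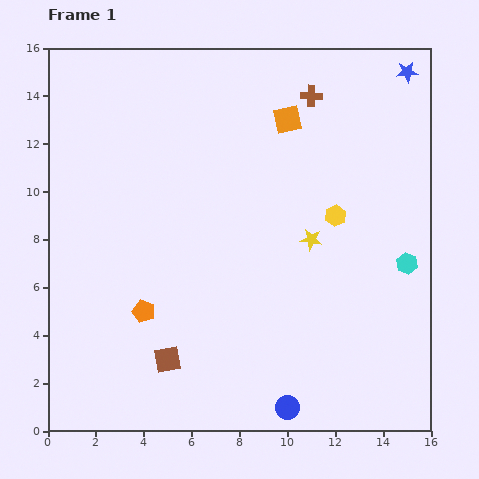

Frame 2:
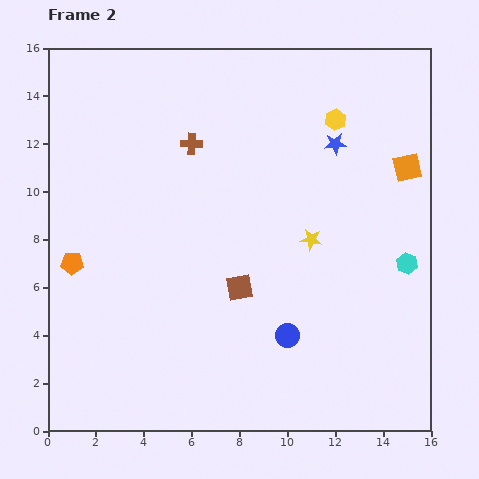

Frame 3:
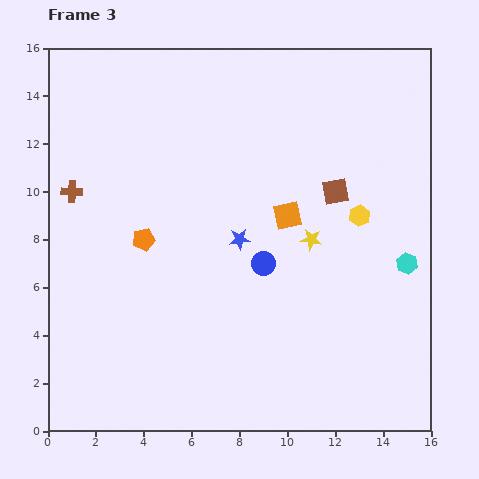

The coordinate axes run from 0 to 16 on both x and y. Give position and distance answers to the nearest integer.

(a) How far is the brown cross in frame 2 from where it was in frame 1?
5

The brown cross moved from (11, 14) to (6, 12), a distance of √(5² + 2²) ≈ 5.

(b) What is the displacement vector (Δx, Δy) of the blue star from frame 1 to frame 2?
(-3, -3)

The blue star was at (15, 15) in frame 1 and (12, 12) in frame 2.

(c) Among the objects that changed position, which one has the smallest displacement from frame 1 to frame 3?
the yellow hexagon

(moved 1)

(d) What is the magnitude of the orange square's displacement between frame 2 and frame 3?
5

The orange square moved from (15, 11) to (10, 9), a distance of √(5² + 2²) ≈ 5.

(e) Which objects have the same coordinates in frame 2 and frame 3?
the yellow star, the cyan hexagon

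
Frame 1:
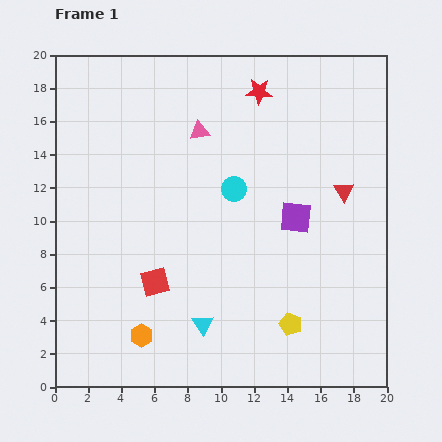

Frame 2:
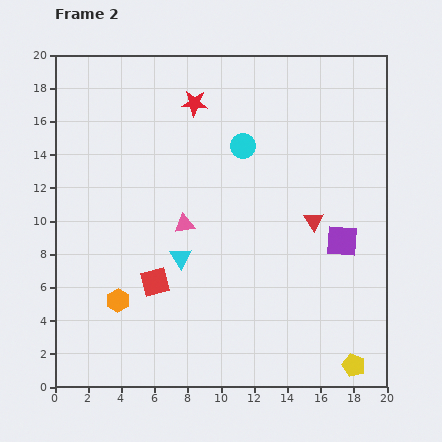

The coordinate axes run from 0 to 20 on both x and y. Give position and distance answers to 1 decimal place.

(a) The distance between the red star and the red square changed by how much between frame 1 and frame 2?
-2.0

Distance in frame 1: 13.1. Distance in frame 2: 11.1.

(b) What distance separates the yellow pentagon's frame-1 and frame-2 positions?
4.5

The yellow pentagon moved from (14.2, 3.8) to (18.0, 1.3), a distance of √(3.8² + 2.5²) ≈ 4.5.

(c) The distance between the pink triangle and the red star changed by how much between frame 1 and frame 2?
+3.0

Distance in frame 1: 4.3. Distance in frame 2: 7.3.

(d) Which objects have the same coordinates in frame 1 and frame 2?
the red square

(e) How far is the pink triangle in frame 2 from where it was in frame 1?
5.7

The pink triangle moved from (8.7, 15.4) to (7.8, 9.8), a distance of √(0.9² + 5.6²) ≈ 5.7.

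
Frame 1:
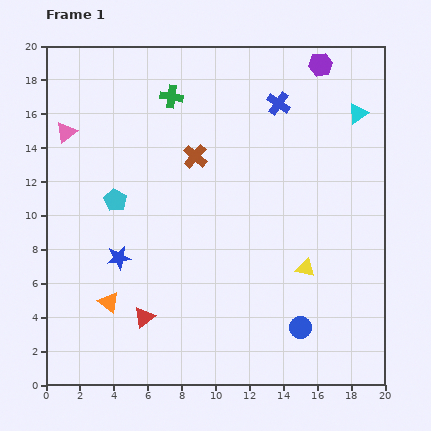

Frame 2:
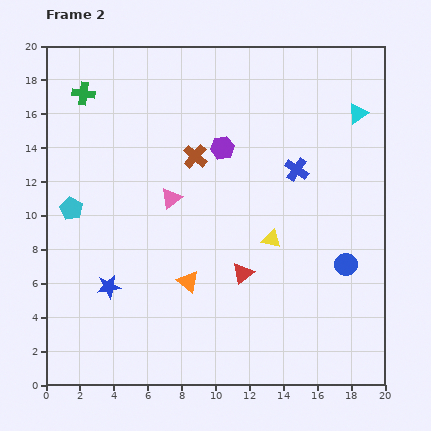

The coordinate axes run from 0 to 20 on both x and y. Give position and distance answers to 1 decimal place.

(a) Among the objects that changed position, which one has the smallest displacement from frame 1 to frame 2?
the blue star

(moved 1.8)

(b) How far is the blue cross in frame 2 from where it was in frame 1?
4.1

The blue cross moved from (13.7, 16.6) to (14.8, 12.7), a distance of √(1.1² + 3.9²) ≈ 4.1.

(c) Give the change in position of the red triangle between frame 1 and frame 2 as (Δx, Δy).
(5.8, 2.6)

The red triangle was at (5.8, 4.0) in frame 1 and (11.6, 6.6) in frame 2.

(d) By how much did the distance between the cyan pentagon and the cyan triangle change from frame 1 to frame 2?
+2.6

Distance in frame 1: 15.2. Distance in frame 2: 17.8.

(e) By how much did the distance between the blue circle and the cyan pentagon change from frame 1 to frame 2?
+3.3

Distance in frame 1: 13.2. Distance in frame 2: 16.5.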